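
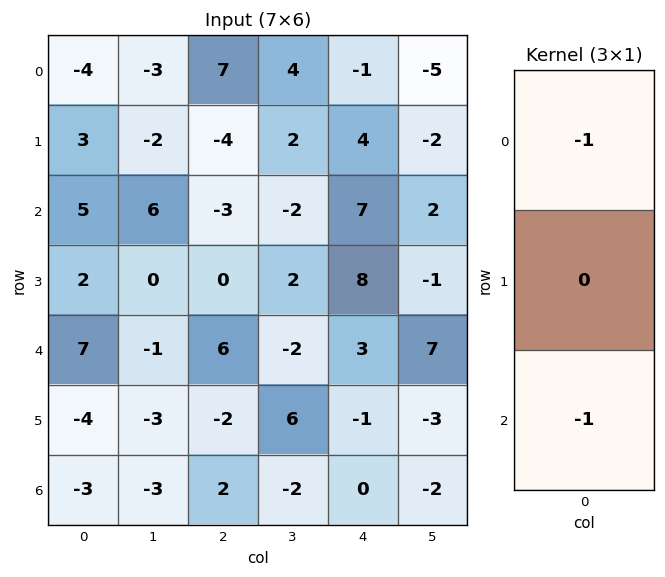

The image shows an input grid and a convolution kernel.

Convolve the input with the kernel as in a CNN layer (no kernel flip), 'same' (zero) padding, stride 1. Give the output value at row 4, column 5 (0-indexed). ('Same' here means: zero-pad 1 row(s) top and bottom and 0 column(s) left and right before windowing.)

4

The receptive field on the zero-padded input at this output position is [-1 / 7 / -3]. Elementwise product with the kernel and sum: -1·-1 + -3·-1.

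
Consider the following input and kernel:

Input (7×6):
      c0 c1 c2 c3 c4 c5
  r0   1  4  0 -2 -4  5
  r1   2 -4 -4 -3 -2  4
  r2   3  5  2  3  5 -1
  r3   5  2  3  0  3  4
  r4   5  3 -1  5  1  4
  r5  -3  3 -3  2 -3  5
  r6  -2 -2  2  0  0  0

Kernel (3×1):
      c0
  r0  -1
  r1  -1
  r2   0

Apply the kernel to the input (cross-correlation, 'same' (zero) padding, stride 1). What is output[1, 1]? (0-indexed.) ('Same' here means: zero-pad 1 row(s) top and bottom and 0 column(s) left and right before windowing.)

0

The receptive field on the zero-padded input at this output position is [4 / -4 / 5]. Elementwise product with the kernel and sum: 4·-1 + -4·-1.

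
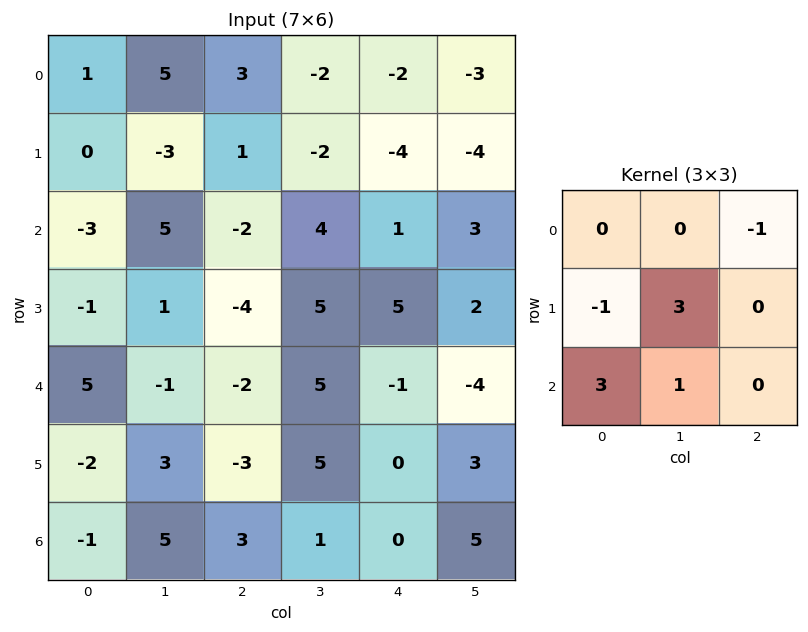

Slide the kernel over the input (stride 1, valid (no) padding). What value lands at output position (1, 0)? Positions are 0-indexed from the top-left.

The receptive field on the input at this output position is [0 -3 1 / -3 5 -2 / -1 1 -4]. Elementwise product with the kernel and sum: 1·-1 + -3·-1 + 5·3 + -1·3 + 1·1.

15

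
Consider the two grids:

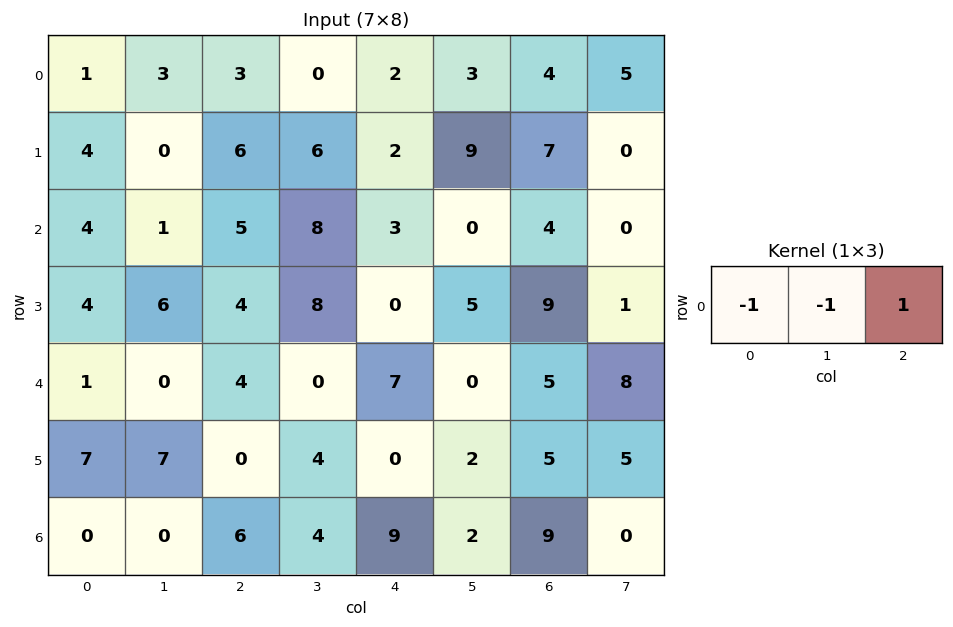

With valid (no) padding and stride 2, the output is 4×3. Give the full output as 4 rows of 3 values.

Output[0,0]: The receptive field on the input at this output position is [1 3 3]. Elementwise product with the kernel and sum: 1·-1 + 3·-1 + 3·1.
Output[0,1]: The receptive field on the input at this output position is [3 0 2]. Elementwise product with the kernel and sum: 3·-1 + 0·-1 + 2·1.

-1 -1 -1
0 -10 1
3 3 -2
6 -1 -2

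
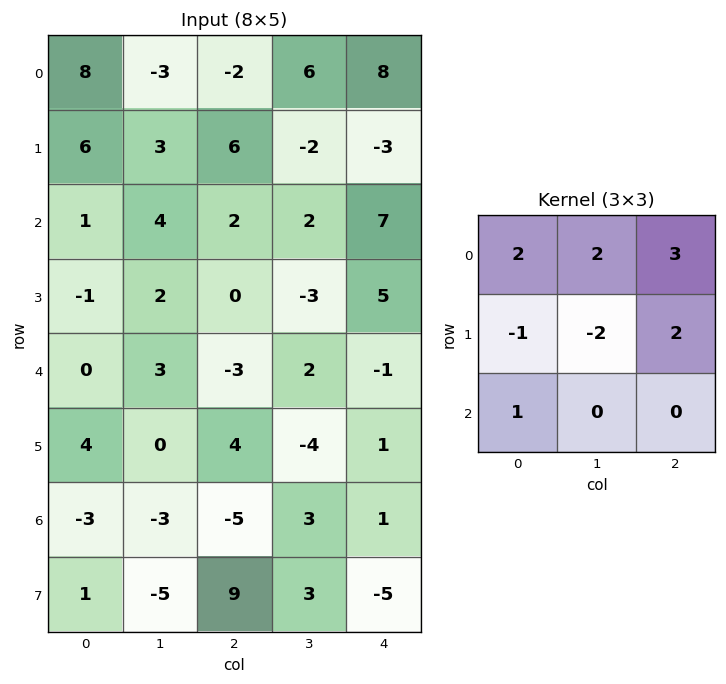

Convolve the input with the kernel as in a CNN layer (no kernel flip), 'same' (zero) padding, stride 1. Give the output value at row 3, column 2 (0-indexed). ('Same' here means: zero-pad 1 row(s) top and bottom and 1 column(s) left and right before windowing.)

The receptive field on the zero-padded input at this output position is [4 2 2 / 2 0 -3 / 3 -3 2]. Elementwise product with the kernel and sum: 4·2 + 2·2 + 2·3 + 2·-1 + 0·-2 + -3·2 + 3·1.

13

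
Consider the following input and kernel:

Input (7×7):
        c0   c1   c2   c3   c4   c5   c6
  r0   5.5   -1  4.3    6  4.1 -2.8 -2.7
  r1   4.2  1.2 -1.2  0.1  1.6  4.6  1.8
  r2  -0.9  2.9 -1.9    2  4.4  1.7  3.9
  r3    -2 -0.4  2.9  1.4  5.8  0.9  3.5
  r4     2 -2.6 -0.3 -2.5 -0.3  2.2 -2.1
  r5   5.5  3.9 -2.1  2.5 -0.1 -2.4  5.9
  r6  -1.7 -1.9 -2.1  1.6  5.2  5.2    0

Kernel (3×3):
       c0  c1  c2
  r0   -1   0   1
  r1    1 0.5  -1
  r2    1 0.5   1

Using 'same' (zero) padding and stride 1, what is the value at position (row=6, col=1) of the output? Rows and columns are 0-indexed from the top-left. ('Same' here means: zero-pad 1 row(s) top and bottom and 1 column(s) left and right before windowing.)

-8.15

The receptive field on the zero-padded input at this output position is [5.5 3.9 -2.1 / -1.7 -1.9 -2.1 / 0 0 0]. Elementwise product with the kernel and sum: 5.5·-1 + -2.1·1 + -1.7·1 + -1.9·0.5 + -2.1·-1 + 0·1 + 0·0.5 + 0·1.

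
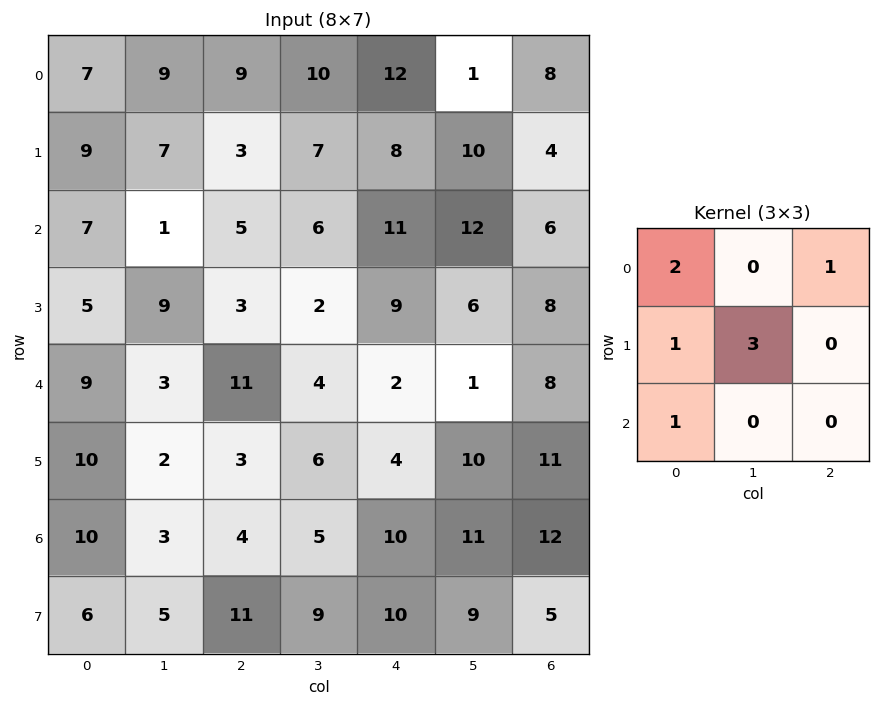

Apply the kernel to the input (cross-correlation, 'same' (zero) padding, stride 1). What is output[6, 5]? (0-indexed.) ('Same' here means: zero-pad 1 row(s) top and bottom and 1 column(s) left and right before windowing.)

The receptive field on the zero-padded input at this output position is [4 10 11 / 10 11 12 / 10 9 5]. Elementwise product with the kernel and sum: 4·2 + 11·1 + 10·1 + 11·3 + 10·1.

72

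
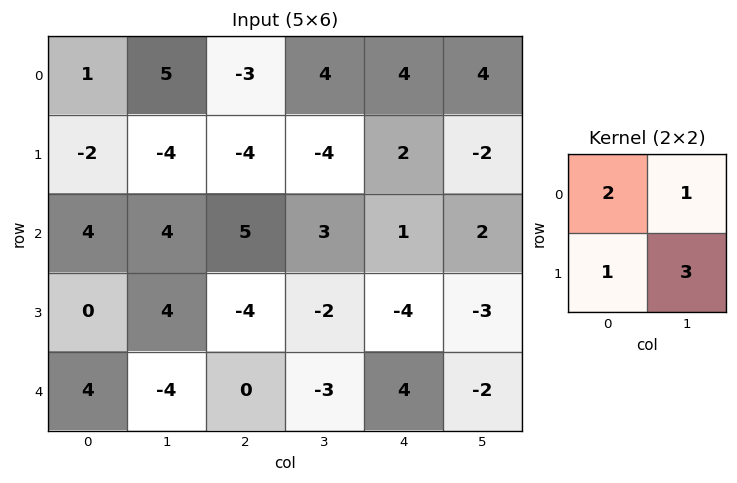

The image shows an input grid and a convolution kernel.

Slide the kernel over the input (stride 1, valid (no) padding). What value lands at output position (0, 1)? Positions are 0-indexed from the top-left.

The receptive field on the input at this output position is [5 -3 / -4 -4]. Elementwise product with the kernel and sum: 5·2 + -3·1 + -4·1 + -4·3.

-9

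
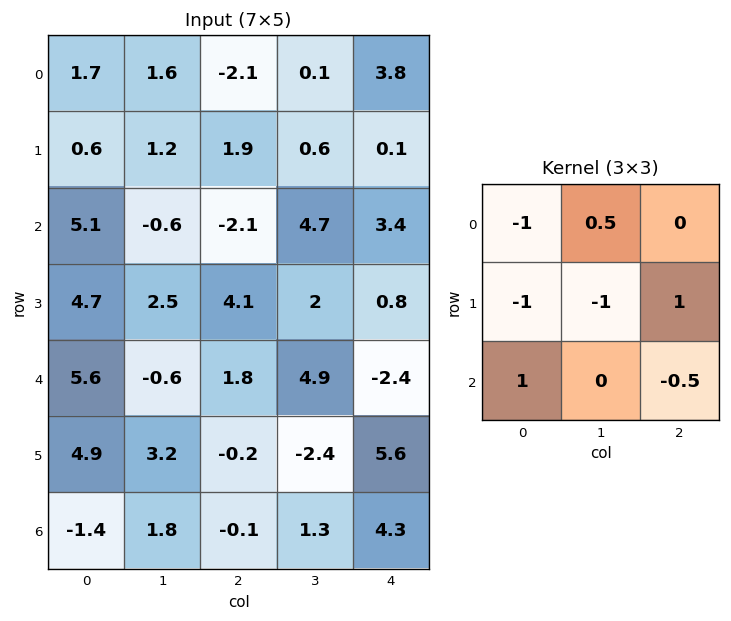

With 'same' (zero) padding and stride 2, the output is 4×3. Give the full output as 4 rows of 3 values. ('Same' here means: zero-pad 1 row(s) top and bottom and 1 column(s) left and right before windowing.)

Output[0,0]: The receptive field on the zero-padded input at this output position is [0 0 0 / 0 1.7 1.6 / 0 0.6 1.2]. Elementwise product with the kernel and sum: 0·-1 + 0·0.5 + 0·-1 + 1.7·-1 + 1.6·1 + 0·1 + 1.2·-0.5.

-0.7 1.5 -3.3
-6.65 8.65 -6.65
-5.45 7.65 -6.5
5.65 -3.7 -0.4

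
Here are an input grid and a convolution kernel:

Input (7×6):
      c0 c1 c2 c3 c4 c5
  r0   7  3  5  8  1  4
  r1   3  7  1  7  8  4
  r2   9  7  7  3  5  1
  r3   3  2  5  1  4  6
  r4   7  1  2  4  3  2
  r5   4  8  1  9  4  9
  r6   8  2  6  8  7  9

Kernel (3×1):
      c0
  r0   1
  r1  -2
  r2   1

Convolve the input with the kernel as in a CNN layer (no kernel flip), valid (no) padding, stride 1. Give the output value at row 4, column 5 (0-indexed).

-7

The receptive field on the input at this output position is [2 / 9 / 9]. Elementwise product with the kernel and sum: 2·1 + 9·-2 + 9·1.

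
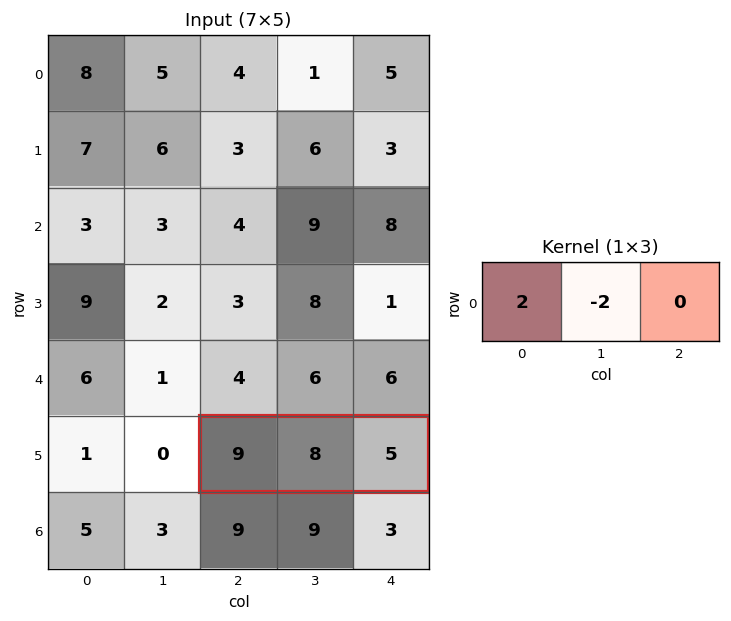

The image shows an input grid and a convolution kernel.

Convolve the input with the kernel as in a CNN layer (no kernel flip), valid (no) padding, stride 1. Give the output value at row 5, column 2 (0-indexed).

2

The receptive field on the input at this output position is [9 8 5]. Elementwise product with the kernel and sum: 9·2 + 8·-2.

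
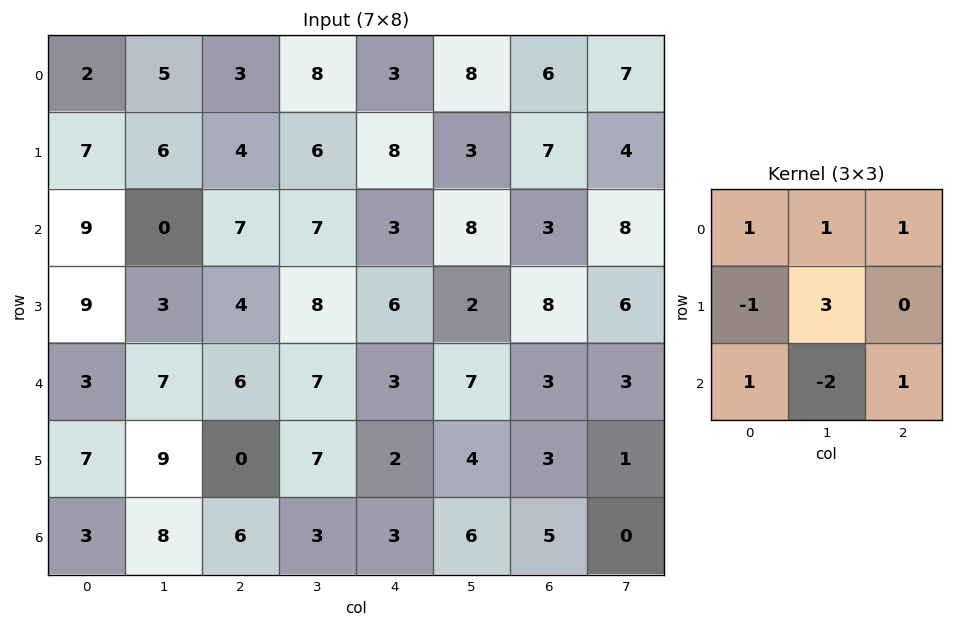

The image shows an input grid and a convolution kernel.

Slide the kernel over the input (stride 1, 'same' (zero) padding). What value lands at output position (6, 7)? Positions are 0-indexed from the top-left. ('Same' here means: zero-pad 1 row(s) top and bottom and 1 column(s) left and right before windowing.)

-1

The receptive field on the zero-padded input at this output position is [3 1 0 / 5 0 0 / 0 0 0]. Elementwise product with the kernel and sum: 3·1 + 1·1 + 0·1 + 5·-1 + 0·3 + 0·1 + 0·-2 + 0·1.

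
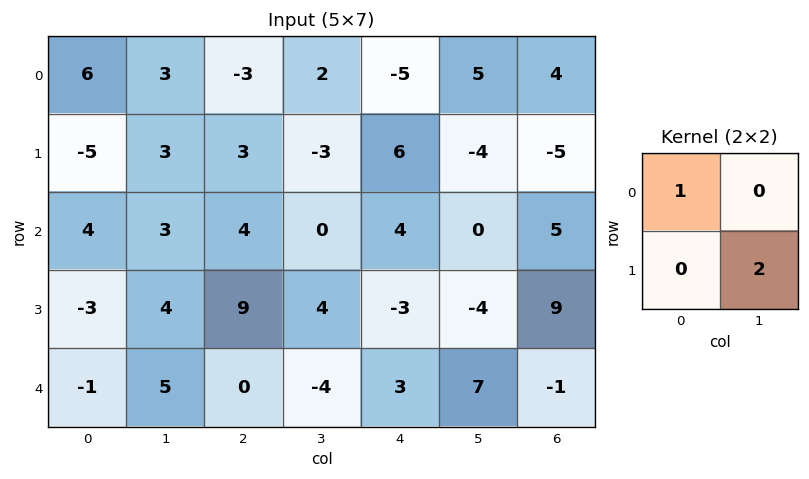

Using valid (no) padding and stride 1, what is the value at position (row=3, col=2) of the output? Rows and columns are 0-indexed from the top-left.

The receptive field on the input at this output position is [9 4 / 0 -4]. Elementwise product with the kernel and sum: 9·1 + -4·2.

1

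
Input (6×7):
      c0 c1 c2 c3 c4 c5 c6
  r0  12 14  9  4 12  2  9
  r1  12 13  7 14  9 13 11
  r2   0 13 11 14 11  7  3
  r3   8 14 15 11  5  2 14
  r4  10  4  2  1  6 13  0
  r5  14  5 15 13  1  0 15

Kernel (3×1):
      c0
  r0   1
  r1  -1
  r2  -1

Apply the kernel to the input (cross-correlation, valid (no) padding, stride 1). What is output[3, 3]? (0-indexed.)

The receptive field on the input at this output position is [11 / 1 / 13]. Elementwise product with the kernel and sum: 11·1 + 1·-1 + 13·-1.

-3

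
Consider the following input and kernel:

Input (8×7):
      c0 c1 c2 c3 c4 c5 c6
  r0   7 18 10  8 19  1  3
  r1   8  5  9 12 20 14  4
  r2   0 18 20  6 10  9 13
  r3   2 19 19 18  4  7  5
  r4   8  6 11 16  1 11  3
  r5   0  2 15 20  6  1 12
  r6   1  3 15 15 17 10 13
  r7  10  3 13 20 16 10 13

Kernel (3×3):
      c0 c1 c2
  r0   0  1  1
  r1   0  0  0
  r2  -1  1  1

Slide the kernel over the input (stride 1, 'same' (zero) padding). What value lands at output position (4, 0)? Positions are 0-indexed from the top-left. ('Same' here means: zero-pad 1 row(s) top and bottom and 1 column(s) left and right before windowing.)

23

The receptive field on the zero-padded input at this output position is [0 2 19 / 0 8 6 / 0 0 2]. Elementwise product with the kernel and sum: 2·1 + 19·1 + 0·-1 + 0·1 + 2·1.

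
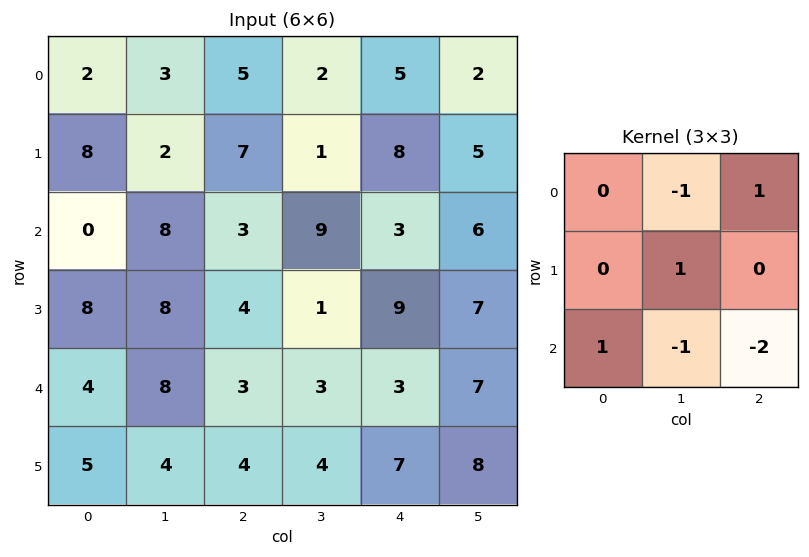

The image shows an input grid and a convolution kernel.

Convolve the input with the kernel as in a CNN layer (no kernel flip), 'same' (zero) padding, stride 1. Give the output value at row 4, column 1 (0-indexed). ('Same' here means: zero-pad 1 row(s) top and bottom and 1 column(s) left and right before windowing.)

-3

The receptive field on the zero-padded input at this output position is [8 8 4 / 4 8 3 / 5 4 4]. Elementwise product with the kernel and sum: 8·-1 + 4·1 + 8·1 + 5·1 + 4·-1 + 4·-2.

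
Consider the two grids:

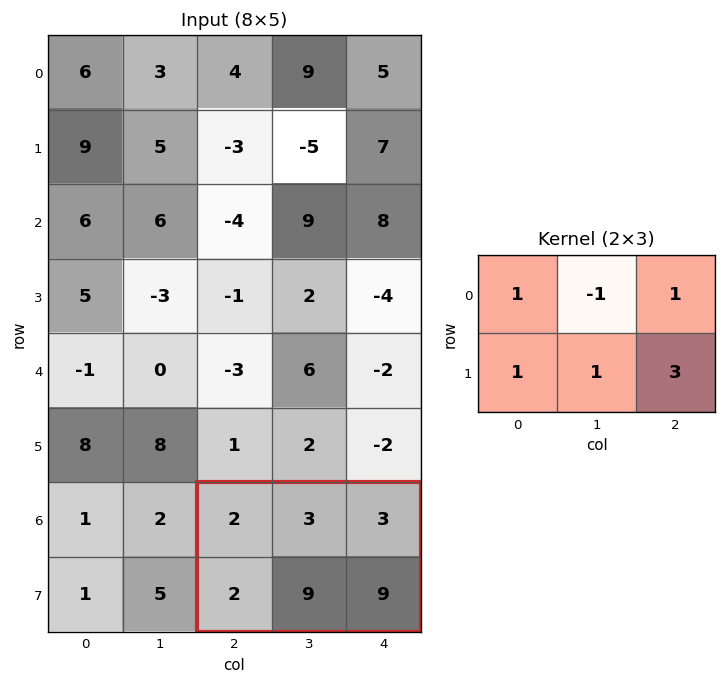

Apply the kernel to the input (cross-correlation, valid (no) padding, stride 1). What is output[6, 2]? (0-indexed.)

40

The receptive field on the input at this output position is [2 3 3 / 2 9 9]. Elementwise product with the kernel and sum: 2·1 + 3·-1 + 3·1 + 2·1 + 9·1 + 9·3.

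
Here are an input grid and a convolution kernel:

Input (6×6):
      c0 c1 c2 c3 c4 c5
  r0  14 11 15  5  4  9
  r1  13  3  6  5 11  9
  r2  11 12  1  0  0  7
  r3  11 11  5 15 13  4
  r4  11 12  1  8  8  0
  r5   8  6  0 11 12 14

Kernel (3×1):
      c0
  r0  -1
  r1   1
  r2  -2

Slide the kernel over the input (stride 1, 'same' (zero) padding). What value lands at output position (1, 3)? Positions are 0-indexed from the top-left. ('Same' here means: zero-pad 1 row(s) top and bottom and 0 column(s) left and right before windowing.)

The receptive field on the zero-padded input at this output position is [5 / 5 / 0]. Elementwise product with the kernel and sum: 5·-1 + 5·1 + 0·-2.

0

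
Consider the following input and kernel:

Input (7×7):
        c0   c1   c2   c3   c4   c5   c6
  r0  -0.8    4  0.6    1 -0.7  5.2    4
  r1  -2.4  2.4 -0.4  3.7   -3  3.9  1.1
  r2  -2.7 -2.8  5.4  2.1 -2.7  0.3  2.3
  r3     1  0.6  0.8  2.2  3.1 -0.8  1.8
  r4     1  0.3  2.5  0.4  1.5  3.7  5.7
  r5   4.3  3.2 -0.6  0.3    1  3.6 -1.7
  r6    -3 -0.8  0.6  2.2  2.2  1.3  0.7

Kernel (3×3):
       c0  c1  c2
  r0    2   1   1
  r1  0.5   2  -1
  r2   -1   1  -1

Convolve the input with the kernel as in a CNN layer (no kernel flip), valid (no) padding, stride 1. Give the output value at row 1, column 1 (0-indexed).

The receptive field on the input at this output position is [2.4 -0.4 3.7 / -2.8 5.4 2.1 / 0.6 0.8 2.2]. Elementwise product with the kernel and sum: 2.4·2 + -0.4·1 + 3.7·1 + -2.8·0.5 + 5.4·2 + 2.1·-1 + 0.6·-1 + 0.8·1 + 2.2·-1.

13.4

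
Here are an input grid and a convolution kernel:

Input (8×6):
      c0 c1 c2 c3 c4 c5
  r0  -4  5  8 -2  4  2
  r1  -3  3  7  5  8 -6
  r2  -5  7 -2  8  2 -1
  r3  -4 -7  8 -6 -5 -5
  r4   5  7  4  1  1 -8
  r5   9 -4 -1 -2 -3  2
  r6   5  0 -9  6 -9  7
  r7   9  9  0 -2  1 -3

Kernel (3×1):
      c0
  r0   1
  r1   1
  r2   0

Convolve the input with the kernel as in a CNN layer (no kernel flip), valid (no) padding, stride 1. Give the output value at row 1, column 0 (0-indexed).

-8

The receptive field on the input at this output position is [-3 / -5 / -4]. Elementwise product with the kernel and sum: -3·1 + -5·1.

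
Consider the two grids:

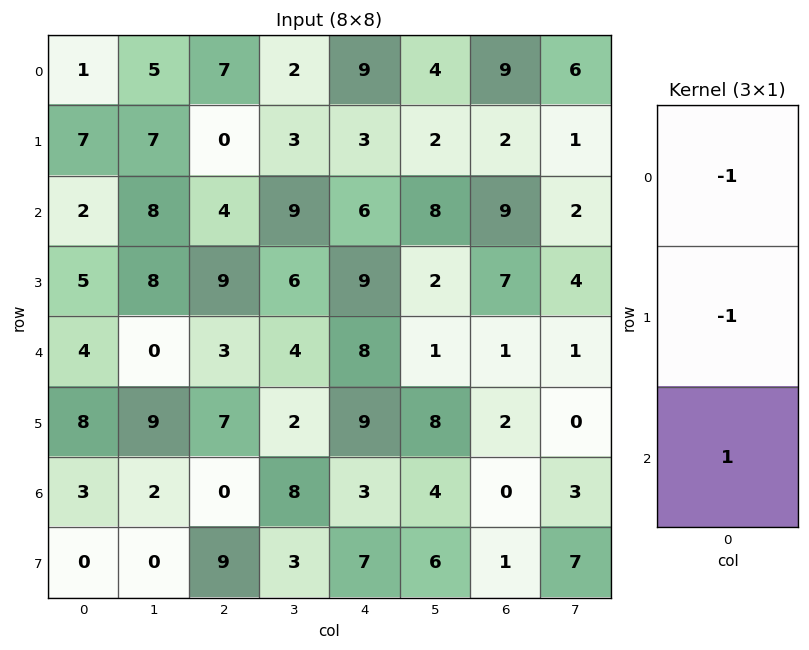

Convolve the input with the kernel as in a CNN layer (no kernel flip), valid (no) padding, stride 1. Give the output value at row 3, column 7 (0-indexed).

The receptive field on the input at this output position is [4 / 1 / 0]. Elementwise product with the kernel and sum: 4·-1 + 1·-1 + 0·1.

-5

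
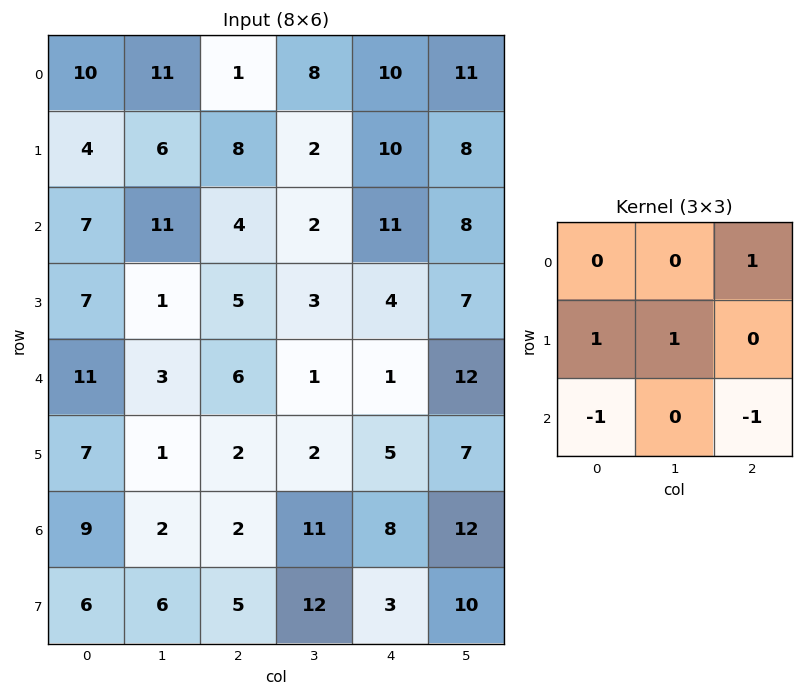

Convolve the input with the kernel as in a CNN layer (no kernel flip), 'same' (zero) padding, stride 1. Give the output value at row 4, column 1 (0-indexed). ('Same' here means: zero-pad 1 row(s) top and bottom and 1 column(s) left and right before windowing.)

The receptive field on the zero-padded input at this output position is [7 1 5 / 11 3 6 / 7 1 2]. Elementwise product with the kernel and sum: 5·1 + 11·1 + 3·1 + 7·-1 + 2·-1.

10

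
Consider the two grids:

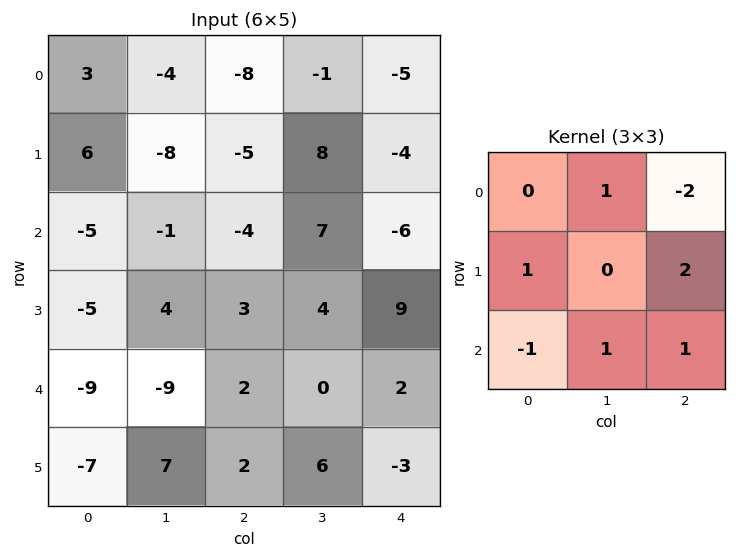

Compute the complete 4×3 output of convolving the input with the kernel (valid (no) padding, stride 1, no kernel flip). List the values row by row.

Output[0,0]: The receptive field on the input at this output position is [3 -4 -8 / 6 -8 -5 / -5 -1 -4]. Elementwise product with the kernel and sum: -4·1 + -8·-2 + 6·1 + -5·2 + -5·-1 + -1·1 + -4·1.
Output[0,1]: The receptive field on the input at this output position is [-4 -8 -1 / -8 -5 8 / -1 -4 7]. Elementwise product with the kernel and sum: -8·1 + -1·-2 + -8·1 + 8·2 + -1·-1 + -4·1 + 7·1.

8 6 1
1 -5 10
10 5 40
9 -13 -7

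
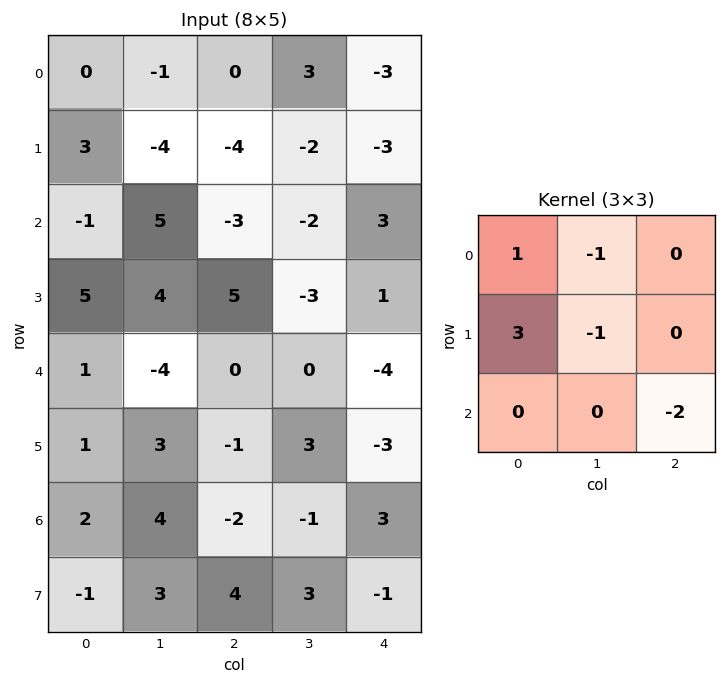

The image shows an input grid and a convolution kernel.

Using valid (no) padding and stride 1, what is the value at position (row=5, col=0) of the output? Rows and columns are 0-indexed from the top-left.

The receptive field on the input at this output position is [1 3 -1 / 2 4 -2 / -1 3 4]. Elementwise product with the kernel and sum: 1·1 + 3·-1 + 2·3 + 4·-1 + 4·-2.

-8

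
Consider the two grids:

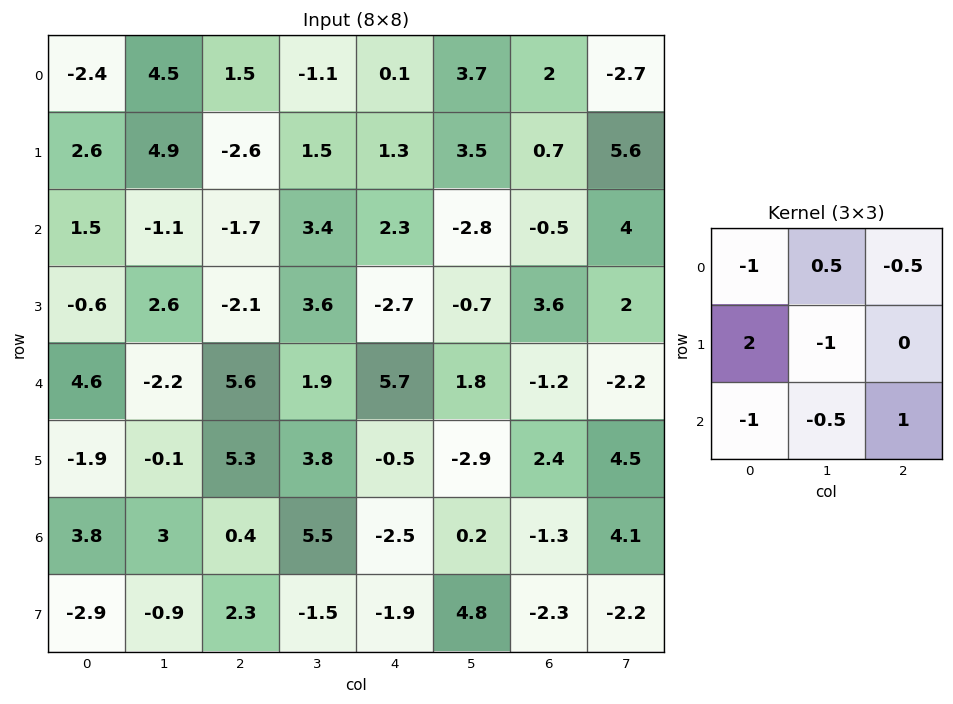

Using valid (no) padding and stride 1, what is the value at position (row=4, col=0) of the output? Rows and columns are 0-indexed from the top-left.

-17.1

The receptive field on the input at this output position is [4.6 -2.2 5.6 / -1.9 -0.1 5.3 / 3.8 3 0.4]. Elementwise product with the kernel and sum: 4.6·-1 + -2.2·0.5 + 5.6·-0.5 + -1.9·2 + -0.1·-1 + 3.8·-1 + 3·-0.5 + 0.4·1.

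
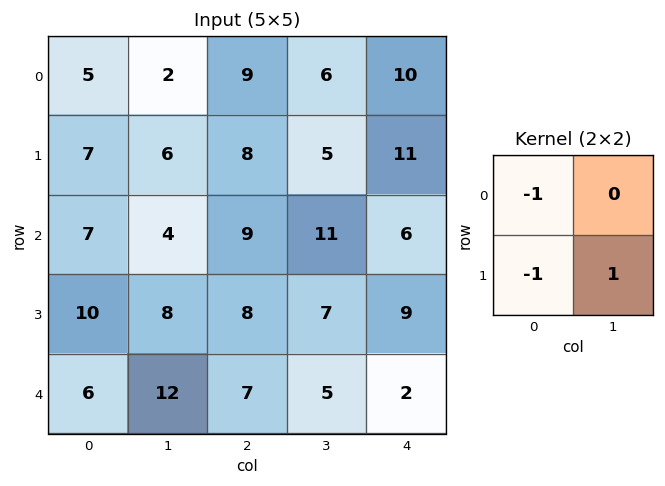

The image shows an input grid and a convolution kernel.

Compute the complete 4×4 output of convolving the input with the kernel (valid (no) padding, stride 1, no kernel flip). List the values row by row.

Output[0,0]: The receptive field on the input at this output position is [5 2 / 7 6]. Elementwise product with the kernel and sum: 5·-1 + 7·-1 + 6·1.

-6 0 -12 0
-10 -1 -6 -10
-9 -4 -10 -9
-4 -13 -10 -10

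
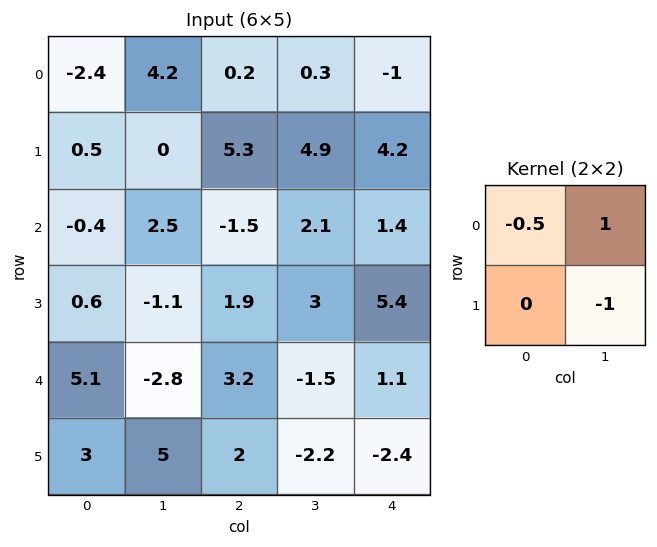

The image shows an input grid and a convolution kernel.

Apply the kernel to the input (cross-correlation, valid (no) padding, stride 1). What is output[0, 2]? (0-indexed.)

-4.7

The receptive field on the input at this output position is [0.2 0.3 / 5.3 4.9]. Elementwise product with the kernel and sum: 0.2·-0.5 + 0.3·1 + 4.9·-1.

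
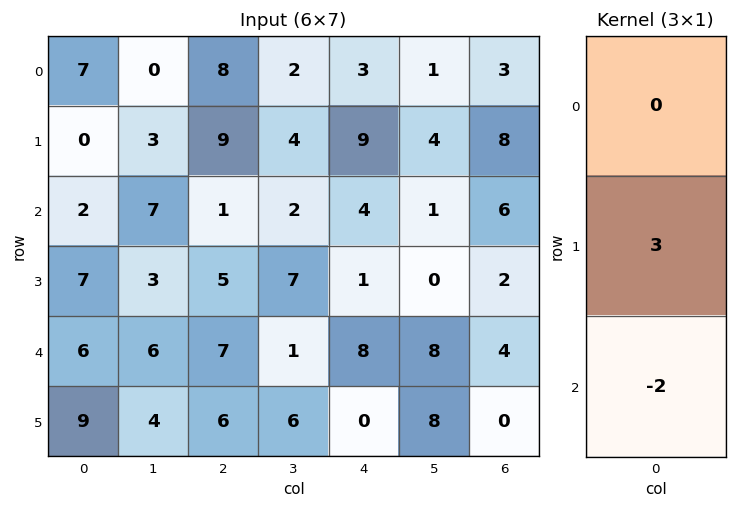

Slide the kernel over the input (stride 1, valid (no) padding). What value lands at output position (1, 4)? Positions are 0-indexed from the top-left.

10

The receptive field on the input at this output position is [9 / 4 / 1]. Elementwise product with the kernel and sum: 4·3 + 1·-2.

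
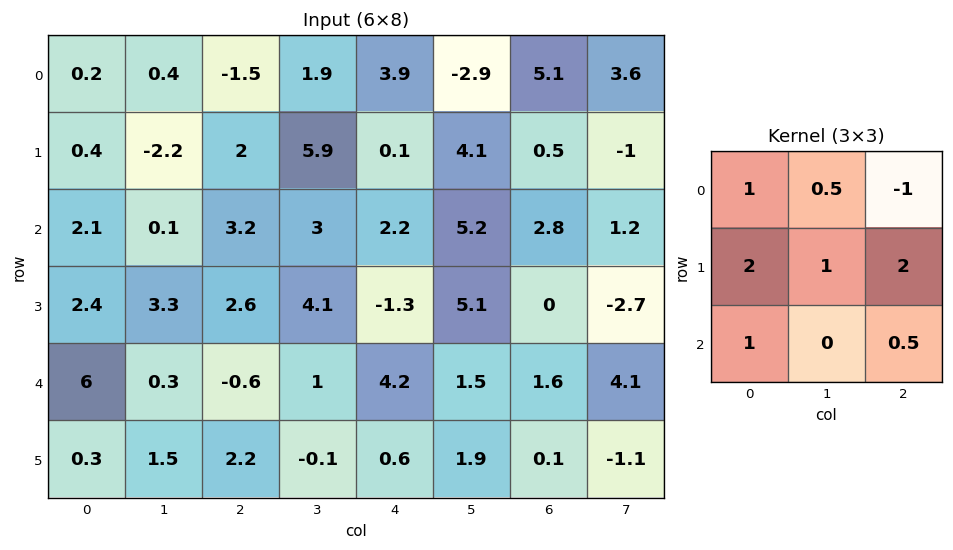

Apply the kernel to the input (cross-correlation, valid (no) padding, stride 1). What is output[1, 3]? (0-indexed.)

The receptive field on the input at this output position is [5.9 0.1 4.1 / 3 2.2 5.2 / 4.1 -1.3 5.1]. Elementwise product with the kernel and sum: 5.9·1 + 0.1·0.5 + 4.1·-1 + 3·2 + 2.2·1 + 5.2·2 + 4.1·1 + 5.1·0.5.

27.1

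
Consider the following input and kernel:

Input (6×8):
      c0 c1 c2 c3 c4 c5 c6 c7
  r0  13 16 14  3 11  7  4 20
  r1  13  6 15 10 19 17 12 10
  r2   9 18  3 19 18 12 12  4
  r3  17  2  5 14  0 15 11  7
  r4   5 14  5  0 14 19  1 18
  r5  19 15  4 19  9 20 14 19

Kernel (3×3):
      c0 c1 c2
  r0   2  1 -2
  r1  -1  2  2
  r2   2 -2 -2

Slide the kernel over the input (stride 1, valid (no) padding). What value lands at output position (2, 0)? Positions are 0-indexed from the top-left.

The receptive field on the input at this output position is [9 18 3 / 17 2 5 / 5 14 5]. Elementwise product with the kernel and sum: 9·2 + 18·1 + 3·-2 + 17·-1 + 2·2 + 5·2 + 5·2 + 14·-2 + 5·-2.

-1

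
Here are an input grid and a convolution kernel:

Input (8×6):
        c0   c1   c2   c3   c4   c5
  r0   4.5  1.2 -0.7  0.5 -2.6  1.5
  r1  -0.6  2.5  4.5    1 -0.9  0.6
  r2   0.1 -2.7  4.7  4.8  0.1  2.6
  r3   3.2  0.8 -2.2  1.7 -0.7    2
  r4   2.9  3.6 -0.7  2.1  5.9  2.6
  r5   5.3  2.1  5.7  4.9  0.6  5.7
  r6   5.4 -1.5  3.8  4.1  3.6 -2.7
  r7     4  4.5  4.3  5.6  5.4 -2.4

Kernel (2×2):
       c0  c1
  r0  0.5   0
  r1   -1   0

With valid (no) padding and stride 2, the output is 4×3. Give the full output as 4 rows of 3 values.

Output[0,0]: The receptive field on the input at this output position is [4.5 1.2 / -0.6 2.5]. Elementwise product with the kernel and sum: 4.5·0.5 + -0.6·-1.

2.85 -4.85 -0.4
-3.15 4.55 0.75
-3.85 -6.05 2.35
-1.3 -2.4 -3.6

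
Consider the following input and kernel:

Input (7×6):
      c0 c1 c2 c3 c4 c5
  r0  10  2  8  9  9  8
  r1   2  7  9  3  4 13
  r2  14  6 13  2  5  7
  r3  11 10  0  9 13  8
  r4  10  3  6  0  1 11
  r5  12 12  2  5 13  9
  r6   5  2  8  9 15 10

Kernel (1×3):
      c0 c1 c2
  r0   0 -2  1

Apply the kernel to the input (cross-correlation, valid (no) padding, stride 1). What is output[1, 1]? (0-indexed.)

The receptive field on the input at this output position is [7 9 3]. Elementwise product with the kernel and sum: 9·-2 + 3·1.

-15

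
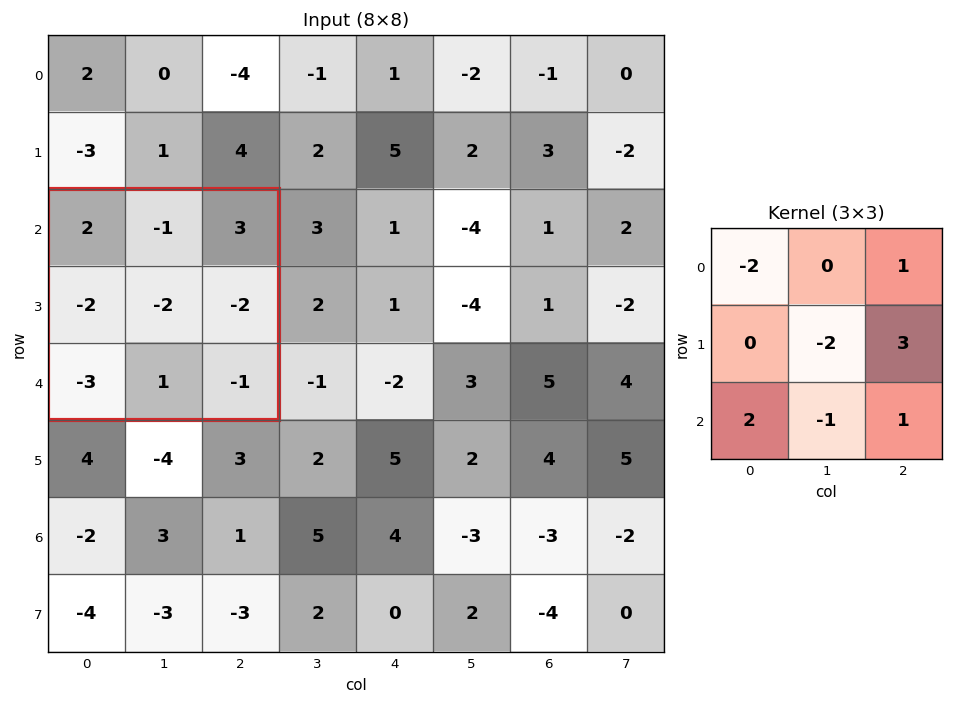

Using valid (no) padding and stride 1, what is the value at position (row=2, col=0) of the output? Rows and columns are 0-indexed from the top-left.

-11

The receptive field on the input at this output position is [2 -1 3 / -2 -2 -2 / -3 1 -1]. Elementwise product with the kernel and sum: 2·-2 + 3·1 + -2·-2 + -2·3 + -3·2 + 1·-1 + -1·1.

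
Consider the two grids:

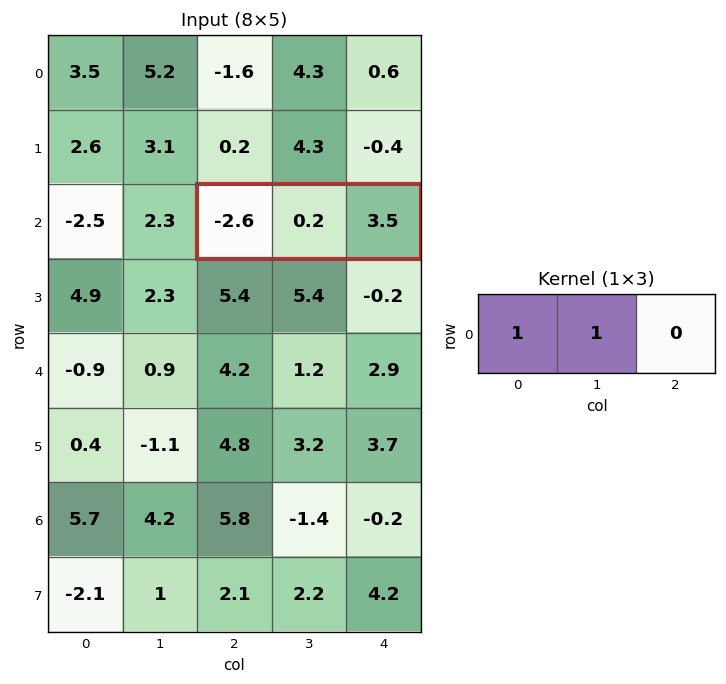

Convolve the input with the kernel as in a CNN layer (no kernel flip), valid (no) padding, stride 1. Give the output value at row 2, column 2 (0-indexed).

-2.4

The receptive field on the input at this output position is [-2.6 0.2 3.5]. Elementwise product with the kernel and sum: -2.6·1 + 0.2·1.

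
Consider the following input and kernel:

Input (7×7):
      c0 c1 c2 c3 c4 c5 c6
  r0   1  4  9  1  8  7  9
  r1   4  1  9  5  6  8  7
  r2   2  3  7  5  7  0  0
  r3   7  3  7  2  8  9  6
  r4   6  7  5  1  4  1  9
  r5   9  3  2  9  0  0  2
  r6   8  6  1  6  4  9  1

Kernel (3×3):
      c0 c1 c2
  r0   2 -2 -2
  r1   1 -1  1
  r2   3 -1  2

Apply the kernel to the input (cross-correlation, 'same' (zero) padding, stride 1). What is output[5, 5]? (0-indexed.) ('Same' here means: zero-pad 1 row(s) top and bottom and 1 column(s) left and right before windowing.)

The receptive field on the zero-padded input at this output position is [4 1 9 / 0 0 2 / 4 9 1]. Elementwise product with the kernel and sum: 4·2 + 1·-2 + 9·-2 + 0·1 + 0·-1 + 2·1 + 4·3 + 9·-1 + 1·2.

-5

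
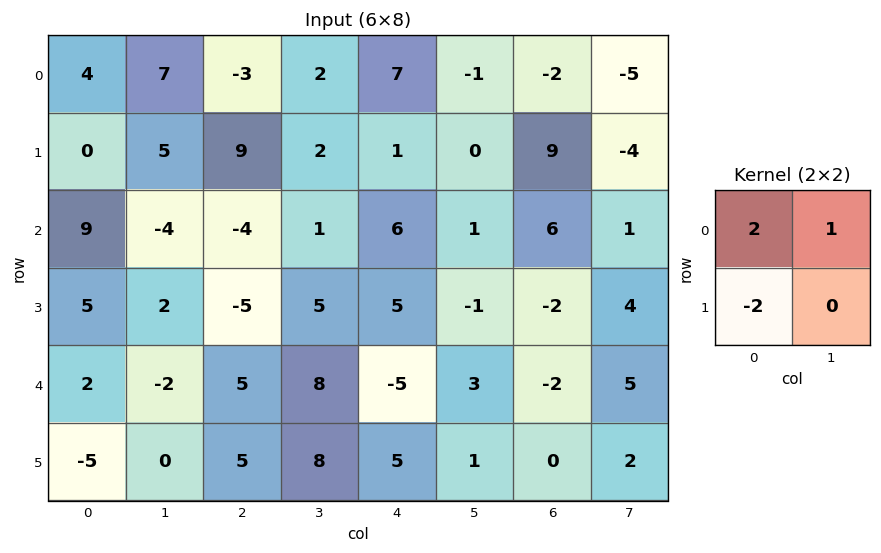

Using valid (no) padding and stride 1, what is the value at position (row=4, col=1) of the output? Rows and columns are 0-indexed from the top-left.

1

The receptive field on the input at this output position is [-2 5 / 0 5]. Elementwise product with the kernel and sum: -2·2 + 5·1 + 0·-2.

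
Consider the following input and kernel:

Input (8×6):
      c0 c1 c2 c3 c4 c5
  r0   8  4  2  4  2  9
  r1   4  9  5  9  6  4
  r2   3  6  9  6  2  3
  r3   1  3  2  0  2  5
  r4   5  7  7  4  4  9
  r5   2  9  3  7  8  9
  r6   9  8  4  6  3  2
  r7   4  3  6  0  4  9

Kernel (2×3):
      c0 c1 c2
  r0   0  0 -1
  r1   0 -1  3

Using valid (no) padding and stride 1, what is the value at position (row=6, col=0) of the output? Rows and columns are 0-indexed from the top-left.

11

The receptive field on the input at this output position is [9 8 4 / 4 3 6]. Elementwise product with the kernel and sum: 4·-1 + 3·-1 + 6·3.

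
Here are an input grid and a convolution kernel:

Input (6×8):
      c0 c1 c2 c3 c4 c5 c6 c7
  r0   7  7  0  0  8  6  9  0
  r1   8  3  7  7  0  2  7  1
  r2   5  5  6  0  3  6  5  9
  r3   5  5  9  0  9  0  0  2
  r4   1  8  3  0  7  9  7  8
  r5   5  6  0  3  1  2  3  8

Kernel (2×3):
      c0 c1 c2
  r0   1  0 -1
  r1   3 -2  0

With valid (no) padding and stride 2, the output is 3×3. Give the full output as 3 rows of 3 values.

Output[0,0]: The receptive field on the input at this output position is [7 7 0 / 8 3 7]. Elementwise product with the kernel and sum: 7·1 + 0·-1 + 8·3 + 3·-2.
Output[0,1]: The receptive field on the input at this output position is [0 0 8 / 7 7 0]. Elementwise product with the kernel and sum: 0·1 + 8·-1 + 7·3 + 7·-2.

25 -1 -5
4 30 25
1 -10 -1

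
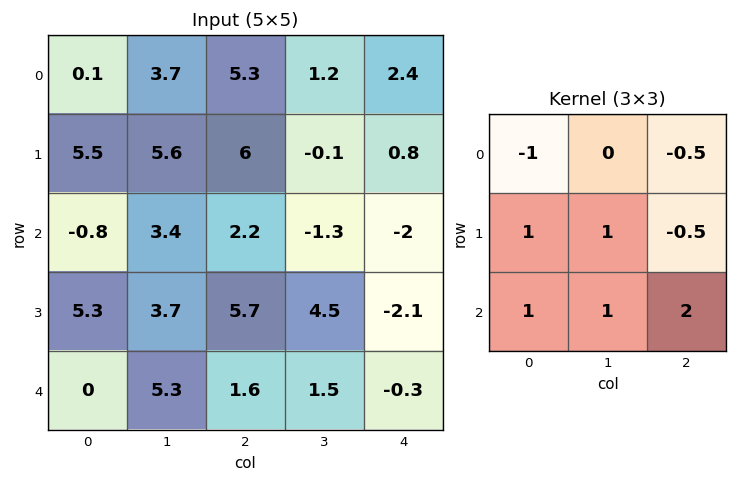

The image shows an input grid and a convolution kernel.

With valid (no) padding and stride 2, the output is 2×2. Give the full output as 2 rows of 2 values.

Output[0,0]: The receptive field on the input at this output position is [0.1 3.7 5.3 / 5.5 5.6 6 / -0.8 3.4 2.2]. Elementwise product with the kernel and sum: 0.1·-1 + 5.3·-0.5 + 5.5·1 + 5.6·1 + 6·-0.5 + -0.8·1 + 3.4·1 + 2.2·2.
Output[0,1]: The receptive field on the input at this output position is [5.3 1.2 2.4 / 6 -0.1 0.8 / 2.2 -1.3 -2]. Elementwise product with the kernel and sum: 5.3·-1 + 2.4·-0.5 + 6·1 + -0.1·1 + 0.8·-0.5 + 2.2·1 + -1.3·1 + -2·2.

12.35 -4.1
14.35 12.55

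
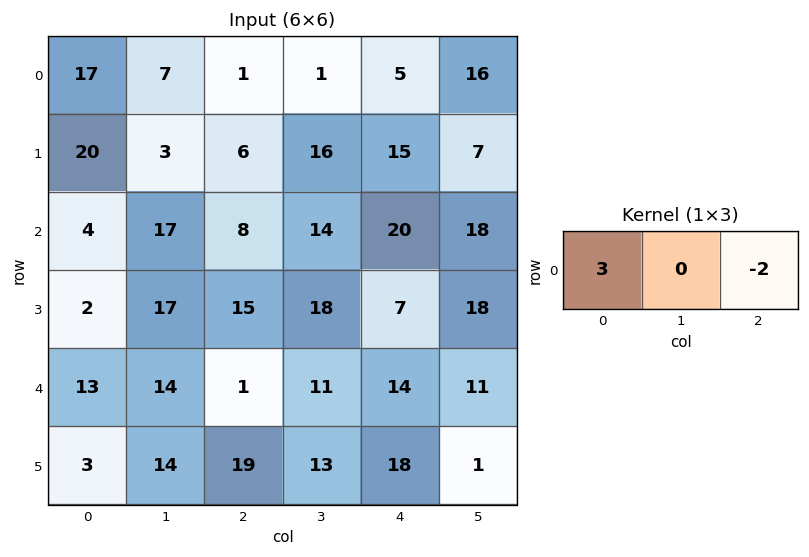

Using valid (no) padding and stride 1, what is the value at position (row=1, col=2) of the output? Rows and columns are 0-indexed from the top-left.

-12

The receptive field on the input at this output position is [6 16 15]. Elementwise product with the kernel and sum: 6·3 + 15·-2.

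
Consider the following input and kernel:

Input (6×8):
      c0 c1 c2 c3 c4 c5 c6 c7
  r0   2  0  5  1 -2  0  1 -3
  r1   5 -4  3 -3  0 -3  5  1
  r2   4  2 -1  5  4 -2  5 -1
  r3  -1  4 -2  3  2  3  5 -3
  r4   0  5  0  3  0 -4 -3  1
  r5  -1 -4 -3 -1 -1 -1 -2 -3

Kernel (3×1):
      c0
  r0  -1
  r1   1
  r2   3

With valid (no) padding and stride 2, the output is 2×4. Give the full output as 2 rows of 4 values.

15 -5 14 19
-5 -1 -2 -9

Output[0,0]: The receptive field on the input at this output position is [2 / 5 / 4]. Elementwise product with the kernel and sum: 2·-1 + 5·1 + 4·3.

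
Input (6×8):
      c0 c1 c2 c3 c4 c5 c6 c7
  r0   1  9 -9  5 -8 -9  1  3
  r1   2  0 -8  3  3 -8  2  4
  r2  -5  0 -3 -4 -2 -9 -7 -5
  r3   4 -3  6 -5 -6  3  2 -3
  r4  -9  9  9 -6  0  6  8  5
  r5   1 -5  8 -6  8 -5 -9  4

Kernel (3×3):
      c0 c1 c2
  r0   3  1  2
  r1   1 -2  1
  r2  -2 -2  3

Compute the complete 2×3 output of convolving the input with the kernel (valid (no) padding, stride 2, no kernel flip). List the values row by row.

Output[0,0]: The receptive field on the input at this output position is [1 9 -9 / 2 0 -8 / -5 0 -3]. Elementwise product with the kernel and sum: 1·3 + 9·1 + -9·2 + 2·1 + 0·-2 + -8·1 + -5·-2 + 0·-2 + -3·3.
Output[0,1]: The receptive field on the input at this output position is [-9 5 -8 / -8 3 3 / -3 -4 -2]. Elementwise product with the kernel and sum: -9·3 + 5·1 + -8·2 + -8·1 + 3·-2 + 3·1 + -3·-2 + -4·-2 + -2·3.

-11 -41 -9
22 -13 -27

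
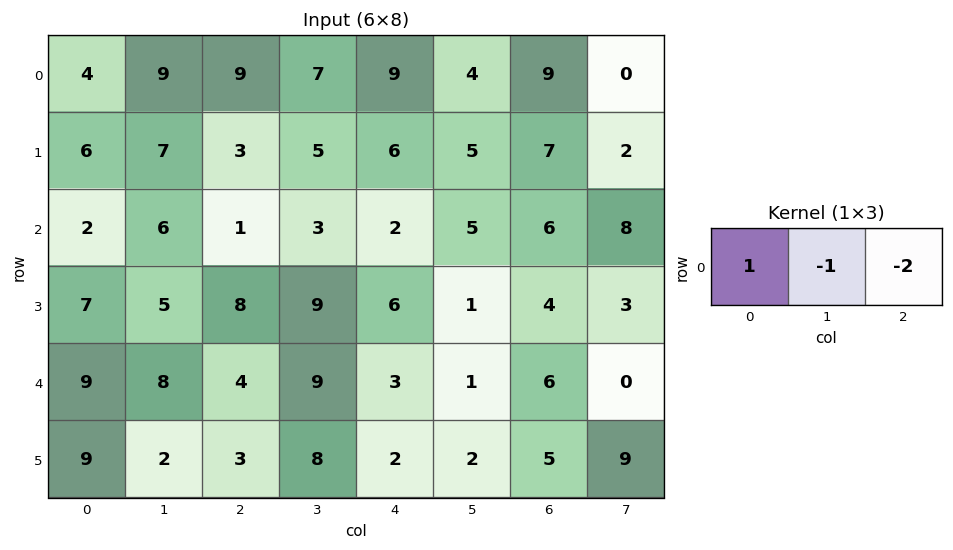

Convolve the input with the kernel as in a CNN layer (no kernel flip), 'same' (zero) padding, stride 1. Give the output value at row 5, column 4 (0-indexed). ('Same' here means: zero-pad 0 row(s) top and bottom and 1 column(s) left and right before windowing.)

The receptive field on the zero-padded input at this output position is [8 2 2]. Elementwise product with the kernel and sum: 8·1 + 2·-1 + 2·-2.

2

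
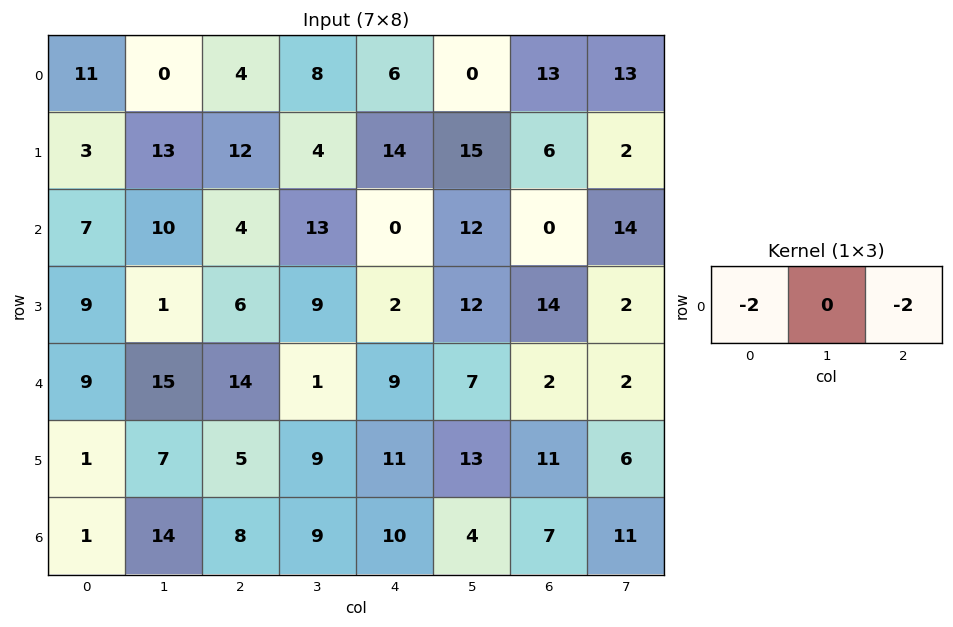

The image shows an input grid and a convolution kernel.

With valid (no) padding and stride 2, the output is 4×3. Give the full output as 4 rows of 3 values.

Output[0,0]: The receptive field on the input at this output position is [11 0 4]. Elementwise product with the kernel and sum: 11·-2 + 4·-2.
Output[0,1]: The receptive field on the input at this output position is [4 8 6]. Elementwise product with the kernel and sum: 4·-2 + 6·-2.

-30 -20 -38
-22 -8 0
-46 -46 -22
-18 -36 -34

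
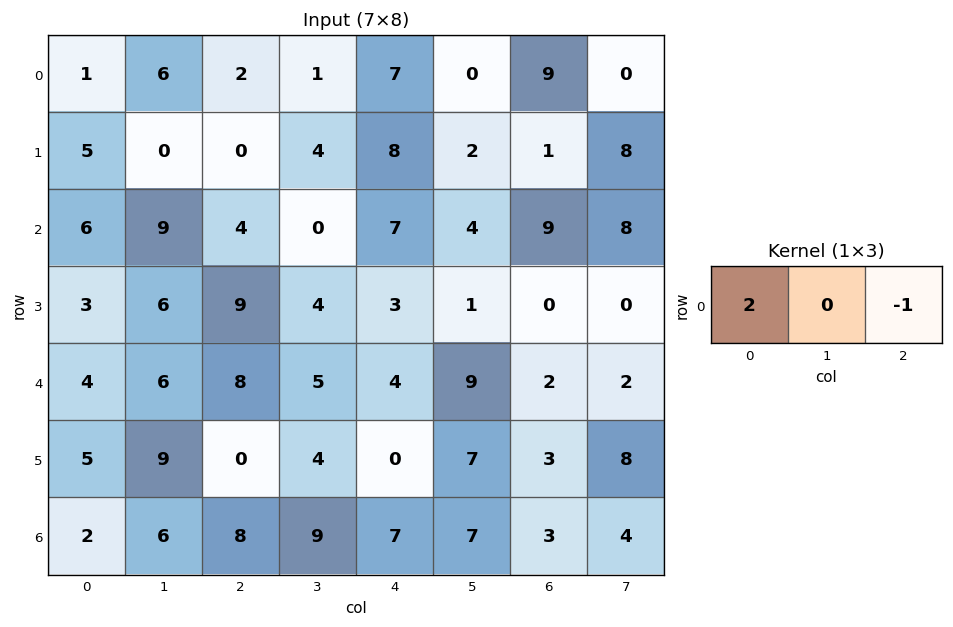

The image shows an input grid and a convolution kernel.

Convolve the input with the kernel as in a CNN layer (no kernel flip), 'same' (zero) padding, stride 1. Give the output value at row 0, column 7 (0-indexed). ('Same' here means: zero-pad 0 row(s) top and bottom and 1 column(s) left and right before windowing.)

18

The receptive field on the zero-padded input at this output position is [9 0 0]. Elementwise product with the kernel and sum: 9·2 + 0·-1.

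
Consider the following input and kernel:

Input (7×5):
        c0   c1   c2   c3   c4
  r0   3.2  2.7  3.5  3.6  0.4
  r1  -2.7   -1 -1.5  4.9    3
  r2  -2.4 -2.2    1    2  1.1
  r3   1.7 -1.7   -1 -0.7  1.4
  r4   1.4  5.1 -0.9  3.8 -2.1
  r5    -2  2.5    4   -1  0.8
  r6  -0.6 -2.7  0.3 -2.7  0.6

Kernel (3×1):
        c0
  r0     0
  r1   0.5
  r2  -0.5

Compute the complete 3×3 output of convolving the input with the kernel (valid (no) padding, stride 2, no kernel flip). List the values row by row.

Output[0,0]: The receptive field on the input at this output position is [3.2 / -2.7 / -2.4]. Elementwise product with the kernel and sum: -2.7·0.5 + -2.4·-0.5.
Output[0,1]: The receptive field on the input at this output position is [3.5 / -1.5 / 1]. Elementwise product with the kernel and sum: -1.5·0.5 + 1·-0.5.

-0.15 -1.25 0.95
0.15 -0.05 1.75
-0.7 1.85 0.1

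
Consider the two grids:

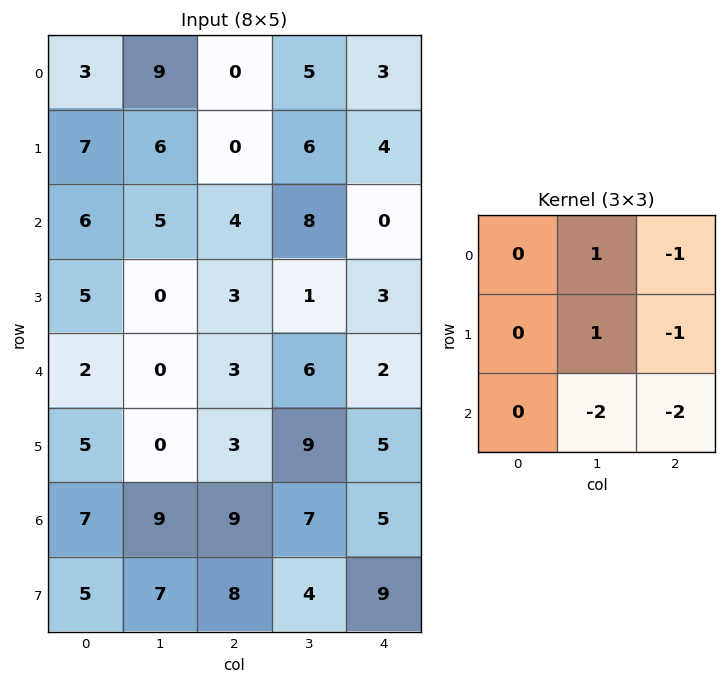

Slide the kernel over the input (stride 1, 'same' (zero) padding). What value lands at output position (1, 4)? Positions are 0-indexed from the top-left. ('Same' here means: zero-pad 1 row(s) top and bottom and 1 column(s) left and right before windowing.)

The receptive field on the zero-padded input at this output position is [5 3 0 / 6 4 0 / 8 0 0]. Elementwise product with the kernel and sum: 3·1 + 0·-1 + 4·1 + 0·-1 + 0·-2 + 0·-2.

7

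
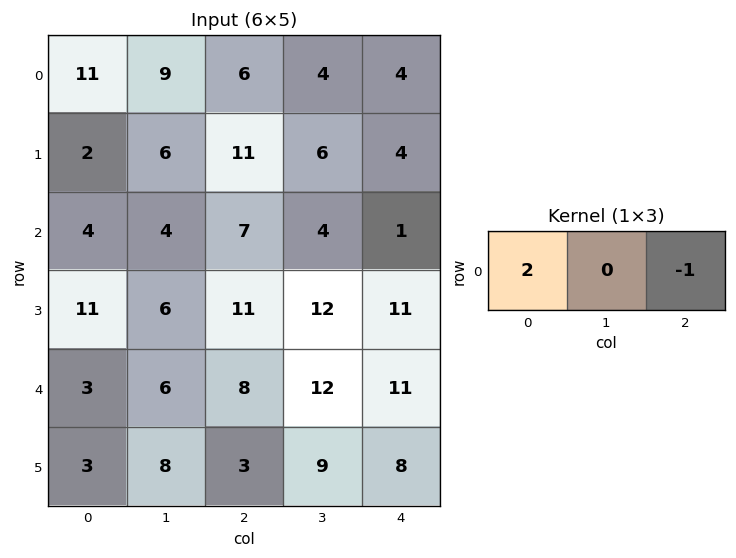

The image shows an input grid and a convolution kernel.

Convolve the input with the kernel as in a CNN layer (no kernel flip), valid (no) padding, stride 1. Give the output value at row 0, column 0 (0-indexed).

16

The receptive field on the input at this output position is [11 9 6]. Elementwise product with the kernel and sum: 11·2 + 6·-1.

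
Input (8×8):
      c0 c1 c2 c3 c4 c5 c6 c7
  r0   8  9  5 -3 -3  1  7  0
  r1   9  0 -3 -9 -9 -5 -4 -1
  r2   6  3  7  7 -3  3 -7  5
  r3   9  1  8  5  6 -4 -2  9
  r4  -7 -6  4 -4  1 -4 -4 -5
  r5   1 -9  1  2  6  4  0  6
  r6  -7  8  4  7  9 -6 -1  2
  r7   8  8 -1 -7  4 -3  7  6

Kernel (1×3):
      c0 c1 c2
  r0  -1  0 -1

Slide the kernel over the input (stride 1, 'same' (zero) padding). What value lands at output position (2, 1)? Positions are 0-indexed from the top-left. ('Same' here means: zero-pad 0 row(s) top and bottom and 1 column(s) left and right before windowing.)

The receptive field on the zero-padded input at this output position is [6 3 7]. Elementwise product with the kernel and sum: 6·-1 + 7·-1.

-13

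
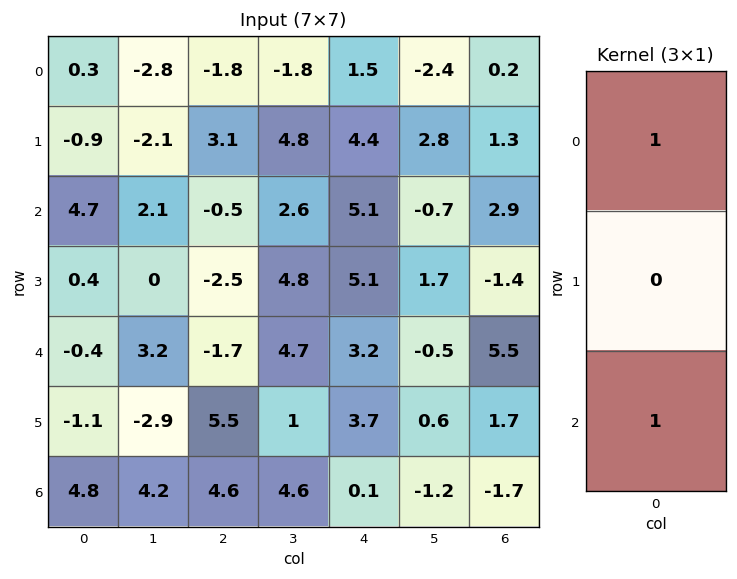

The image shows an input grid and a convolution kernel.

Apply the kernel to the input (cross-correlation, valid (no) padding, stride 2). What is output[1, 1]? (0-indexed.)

-2.2

The receptive field on the input at this output position is [-0.5 / -2.5 / -1.7]. Elementwise product with the kernel and sum: -0.5·1 + -1.7·1.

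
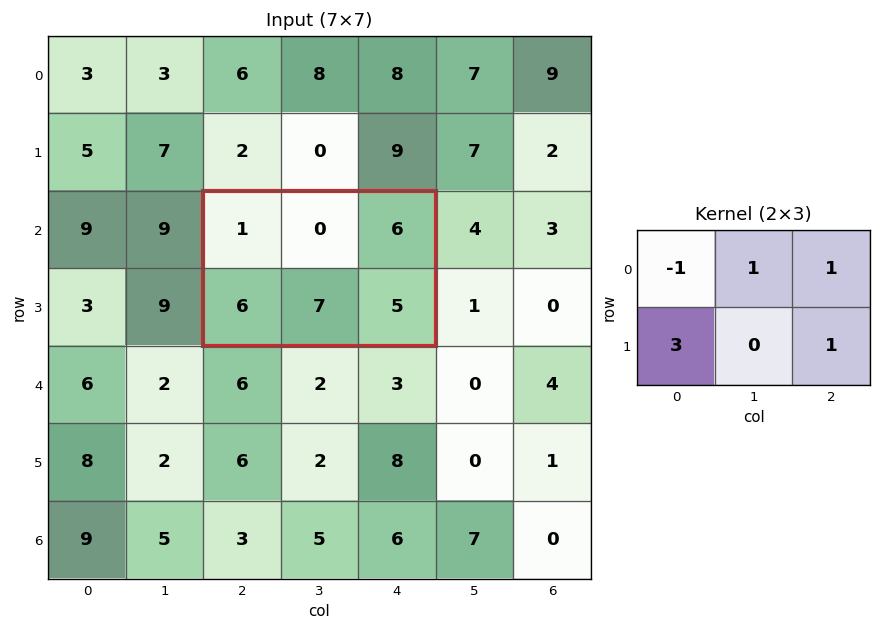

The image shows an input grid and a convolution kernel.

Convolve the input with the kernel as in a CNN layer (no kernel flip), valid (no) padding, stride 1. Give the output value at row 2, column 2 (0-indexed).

The receptive field on the input at this output position is [1 0 6 / 6 7 5]. Elementwise product with the kernel and sum: 1·-1 + 0·1 + 6·1 + 6·3 + 5·1.

28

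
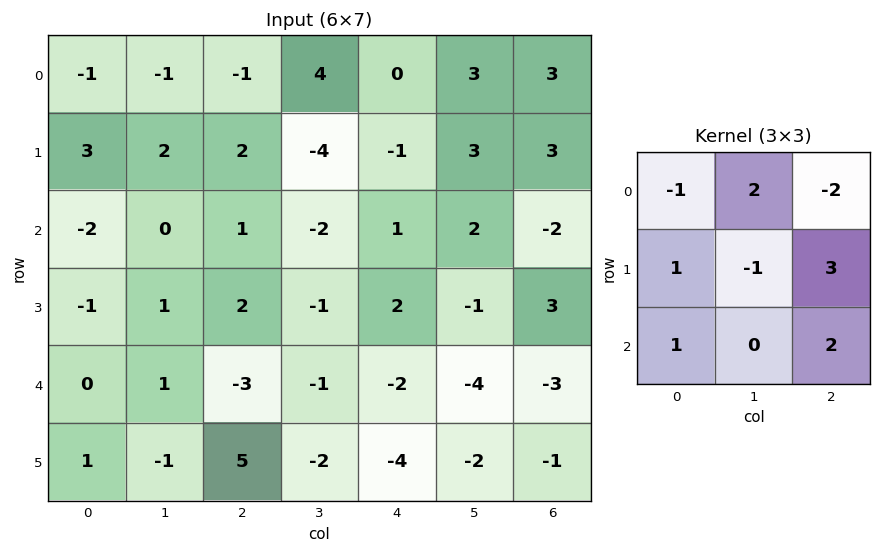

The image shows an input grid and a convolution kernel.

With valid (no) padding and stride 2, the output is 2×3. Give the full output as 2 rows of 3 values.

8 15 2
-2 -5 11

Output[0,0]: The receptive field on the input at this output position is [-1 -1 -1 / 3 2 2 / -2 0 1]. Elementwise product with the kernel and sum: -1·-1 + -1·2 + -1·-2 + 3·1 + 2·-1 + 2·3 + -2·1 + 1·2.
Output[0,1]: The receptive field on the input at this output position is [-1 4 0 / 2 -4 -1 / 1 -2 1]. Elementwise product with the kernel and sum: -1·-1 + 4·2 + 0·-2 + 2·1 + -4·-1 + -1·3 + 1·1 + 1·2.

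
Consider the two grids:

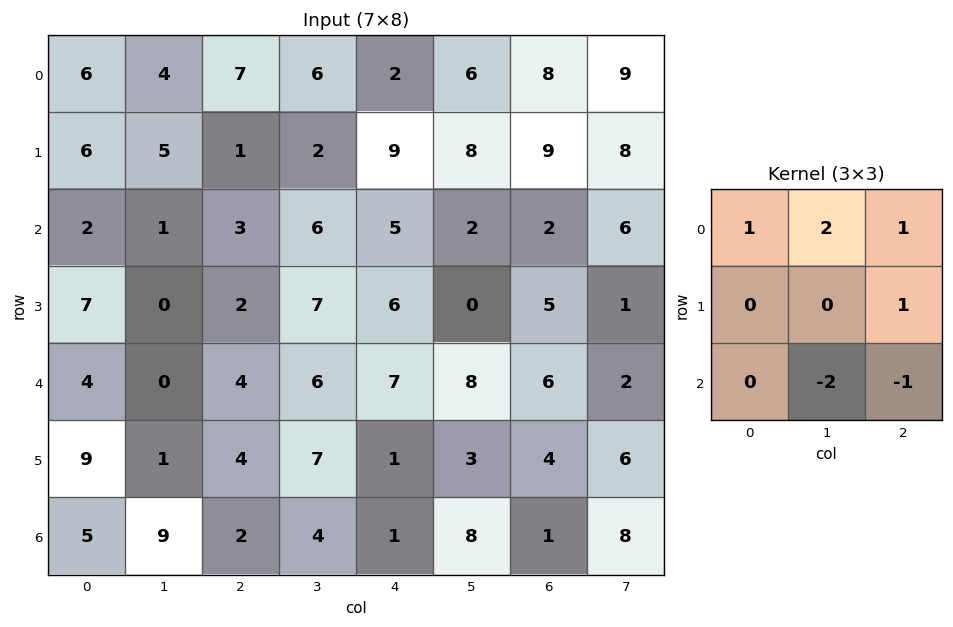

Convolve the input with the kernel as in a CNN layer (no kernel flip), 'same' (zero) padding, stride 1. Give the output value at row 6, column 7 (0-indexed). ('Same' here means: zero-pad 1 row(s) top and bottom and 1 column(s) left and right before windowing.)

The receptive field on the zero-padded input at this output position is [4 6 0 / 1 8 0 / 0 0 0]. Elementwise product with the kernel and sum: 4·1 + 6·2 + 0·1 + 0·1 + 0·-2 + 0·-1.

16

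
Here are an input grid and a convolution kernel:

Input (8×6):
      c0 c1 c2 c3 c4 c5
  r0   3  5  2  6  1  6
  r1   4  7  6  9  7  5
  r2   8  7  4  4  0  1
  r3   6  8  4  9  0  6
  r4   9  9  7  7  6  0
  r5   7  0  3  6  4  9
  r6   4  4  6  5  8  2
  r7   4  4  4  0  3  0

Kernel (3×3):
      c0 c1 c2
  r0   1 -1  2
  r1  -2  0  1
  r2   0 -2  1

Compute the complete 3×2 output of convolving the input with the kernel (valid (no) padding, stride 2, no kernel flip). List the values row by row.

Output[0,0]: The receptive field on the input at this output position is [3 5 2 / 4 7 6 / 8 7 4]. Elementwise product with the kernel and sum: 3·1 + 5·-1 + 2·2 + 4·-2 + 6·1 + 7·-2 + 4·1.

-10 -15
-10 -16
1 8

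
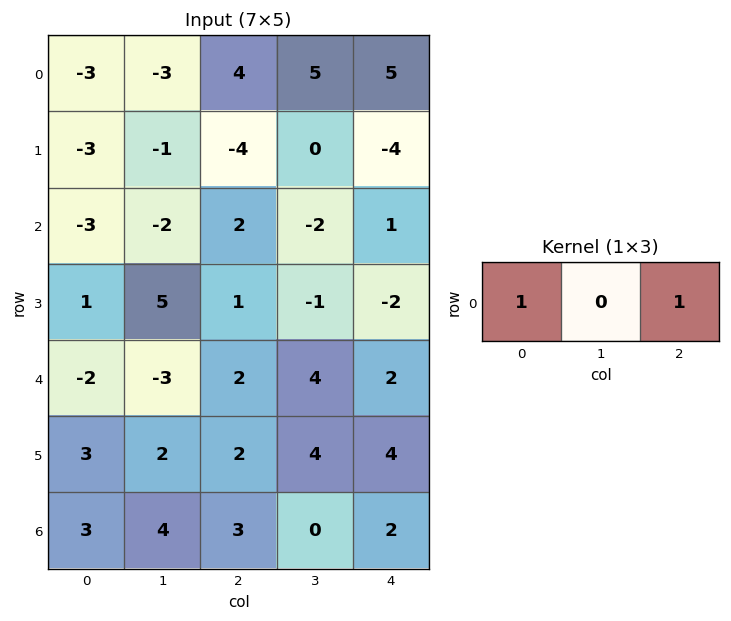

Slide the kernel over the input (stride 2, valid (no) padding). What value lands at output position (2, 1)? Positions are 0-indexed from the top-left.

4

The receptive field on the input at this output position is [2 4 2]. Elementwise product with the kernel and sum: 2·1 + 2·1.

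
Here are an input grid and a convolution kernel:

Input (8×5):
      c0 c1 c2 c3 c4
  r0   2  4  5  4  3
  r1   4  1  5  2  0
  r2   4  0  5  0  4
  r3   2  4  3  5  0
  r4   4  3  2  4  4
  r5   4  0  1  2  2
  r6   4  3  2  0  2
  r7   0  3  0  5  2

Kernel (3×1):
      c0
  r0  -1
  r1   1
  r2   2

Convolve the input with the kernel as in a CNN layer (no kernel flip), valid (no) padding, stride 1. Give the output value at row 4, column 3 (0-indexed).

The receptive field on the input at this output position is [4 / 2 / 0]. Elementwise product with the kernel and sum: 4·-1 + 2·1 + 0·2.

-2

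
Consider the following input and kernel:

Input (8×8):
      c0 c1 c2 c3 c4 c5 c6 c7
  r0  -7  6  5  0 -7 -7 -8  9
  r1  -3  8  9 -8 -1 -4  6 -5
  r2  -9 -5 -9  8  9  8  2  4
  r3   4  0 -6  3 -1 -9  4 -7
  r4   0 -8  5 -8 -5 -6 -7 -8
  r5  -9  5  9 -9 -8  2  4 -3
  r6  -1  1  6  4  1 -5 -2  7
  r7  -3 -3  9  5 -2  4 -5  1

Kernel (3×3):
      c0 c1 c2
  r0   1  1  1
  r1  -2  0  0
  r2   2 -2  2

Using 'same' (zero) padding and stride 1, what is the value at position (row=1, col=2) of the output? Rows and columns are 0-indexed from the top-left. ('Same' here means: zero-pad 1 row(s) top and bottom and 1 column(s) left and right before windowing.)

19

The receptive field on the zero-padded input at this output position is [6 5 0 / 8 9 -8 / -5 -9 8]. Elementwise product with the kernel and sum: 6·1 + 5·1 + 0·1 + 8·-2 + -5·2 + -9·-2 + 8·2.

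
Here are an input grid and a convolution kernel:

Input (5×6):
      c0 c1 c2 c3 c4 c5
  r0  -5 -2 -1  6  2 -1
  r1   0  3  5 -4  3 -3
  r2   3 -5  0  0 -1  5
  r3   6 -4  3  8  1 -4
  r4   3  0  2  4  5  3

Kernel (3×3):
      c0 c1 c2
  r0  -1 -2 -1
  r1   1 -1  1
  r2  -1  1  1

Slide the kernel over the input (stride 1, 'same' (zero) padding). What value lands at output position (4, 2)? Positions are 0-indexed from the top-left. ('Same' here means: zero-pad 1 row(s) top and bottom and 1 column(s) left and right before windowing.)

The receptive field on the zero-padded input at this output position is [-4 3 8 / 0 2 4 / 0 0 0]. Elementwise product with the kernel and sum: -4·-1 + 3·-2 + 8·-1 + 0·1 + 2·-1 + 4·1 + 0·-1 + 0·1 + 0·1.

-8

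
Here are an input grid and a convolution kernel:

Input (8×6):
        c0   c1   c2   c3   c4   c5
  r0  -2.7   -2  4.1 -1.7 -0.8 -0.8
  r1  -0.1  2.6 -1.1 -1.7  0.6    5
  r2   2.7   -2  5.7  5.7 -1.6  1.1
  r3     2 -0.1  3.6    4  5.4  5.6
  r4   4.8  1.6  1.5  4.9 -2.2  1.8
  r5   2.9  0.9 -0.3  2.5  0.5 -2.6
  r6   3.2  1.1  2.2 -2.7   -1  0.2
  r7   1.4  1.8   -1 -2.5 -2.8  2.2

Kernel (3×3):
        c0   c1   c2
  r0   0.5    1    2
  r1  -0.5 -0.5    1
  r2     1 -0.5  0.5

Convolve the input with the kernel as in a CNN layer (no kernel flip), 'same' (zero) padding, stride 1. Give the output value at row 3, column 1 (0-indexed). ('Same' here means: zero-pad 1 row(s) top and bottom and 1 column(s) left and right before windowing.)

18.15

The receptive field on the zero-padded input at this output position is [2.7 -2 5.7 / 2 -0.1 3.6 / 4.8 1.6 1.5]. Elementwise product with the kernel and sum: 2.7·0.5 + -2·1 + 5.7·2 + 2·-0.5 + -0.1·-0.5 + 3.6·1 + 4.8·1 + 1.6·-0.5 + 1.5·0.5.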